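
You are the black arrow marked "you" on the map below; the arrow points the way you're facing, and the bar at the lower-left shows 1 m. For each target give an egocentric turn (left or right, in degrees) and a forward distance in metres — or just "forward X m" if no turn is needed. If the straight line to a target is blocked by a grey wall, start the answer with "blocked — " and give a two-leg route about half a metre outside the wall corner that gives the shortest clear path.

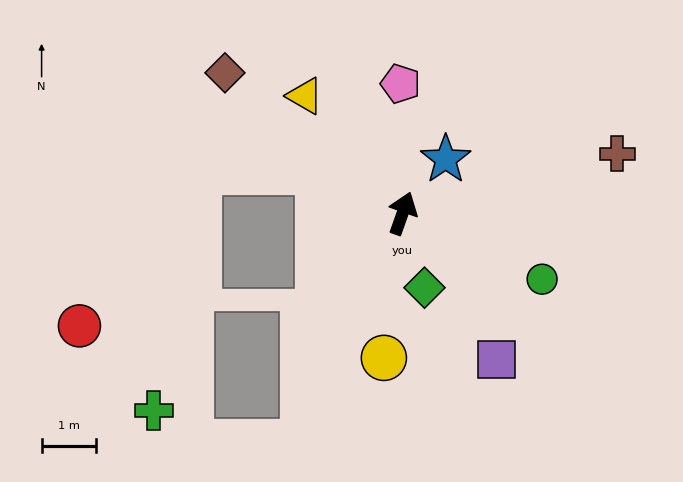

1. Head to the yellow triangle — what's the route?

turn left 59°, forward 2.8 m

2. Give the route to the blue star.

turn right 19°, forward 1.3 m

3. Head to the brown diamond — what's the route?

turn left 71°, forward 4.2 m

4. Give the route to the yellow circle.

turn right 168°, forward 2.7 m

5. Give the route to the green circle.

turn right 96°, forward 2.9 m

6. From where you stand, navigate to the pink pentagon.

turn left 20°, forward 2.4 m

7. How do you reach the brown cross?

turn right 55°, forward 4.1 m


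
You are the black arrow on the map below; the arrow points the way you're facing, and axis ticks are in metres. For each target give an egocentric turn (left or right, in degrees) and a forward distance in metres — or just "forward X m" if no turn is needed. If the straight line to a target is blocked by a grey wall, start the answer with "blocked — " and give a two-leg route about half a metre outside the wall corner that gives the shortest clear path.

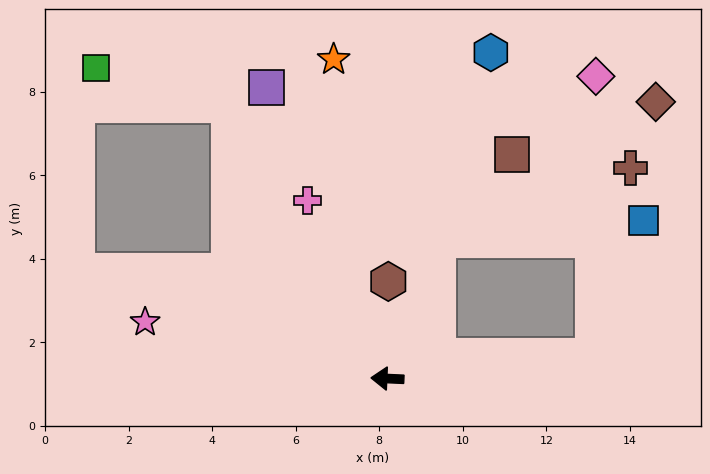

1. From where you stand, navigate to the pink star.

turn right 11°, forward 6.0 m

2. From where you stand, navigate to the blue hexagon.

turn right 105°, forward 8.2 m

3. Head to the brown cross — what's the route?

blocked — turn right 107°, forward 3.5 m, then turn right 50°, forward 4.9 m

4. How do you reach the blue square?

blocked — turn right 171°, forward 5.0 m, then turn left 63°, forward 3.5 m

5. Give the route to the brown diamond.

blocked — turn right 107°, forward 3.5 m, then turn right 38°, forward 6.2 m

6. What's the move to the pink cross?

turn right 63°, forward 4.7 m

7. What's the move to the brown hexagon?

turn right 88°, forward 2.3 m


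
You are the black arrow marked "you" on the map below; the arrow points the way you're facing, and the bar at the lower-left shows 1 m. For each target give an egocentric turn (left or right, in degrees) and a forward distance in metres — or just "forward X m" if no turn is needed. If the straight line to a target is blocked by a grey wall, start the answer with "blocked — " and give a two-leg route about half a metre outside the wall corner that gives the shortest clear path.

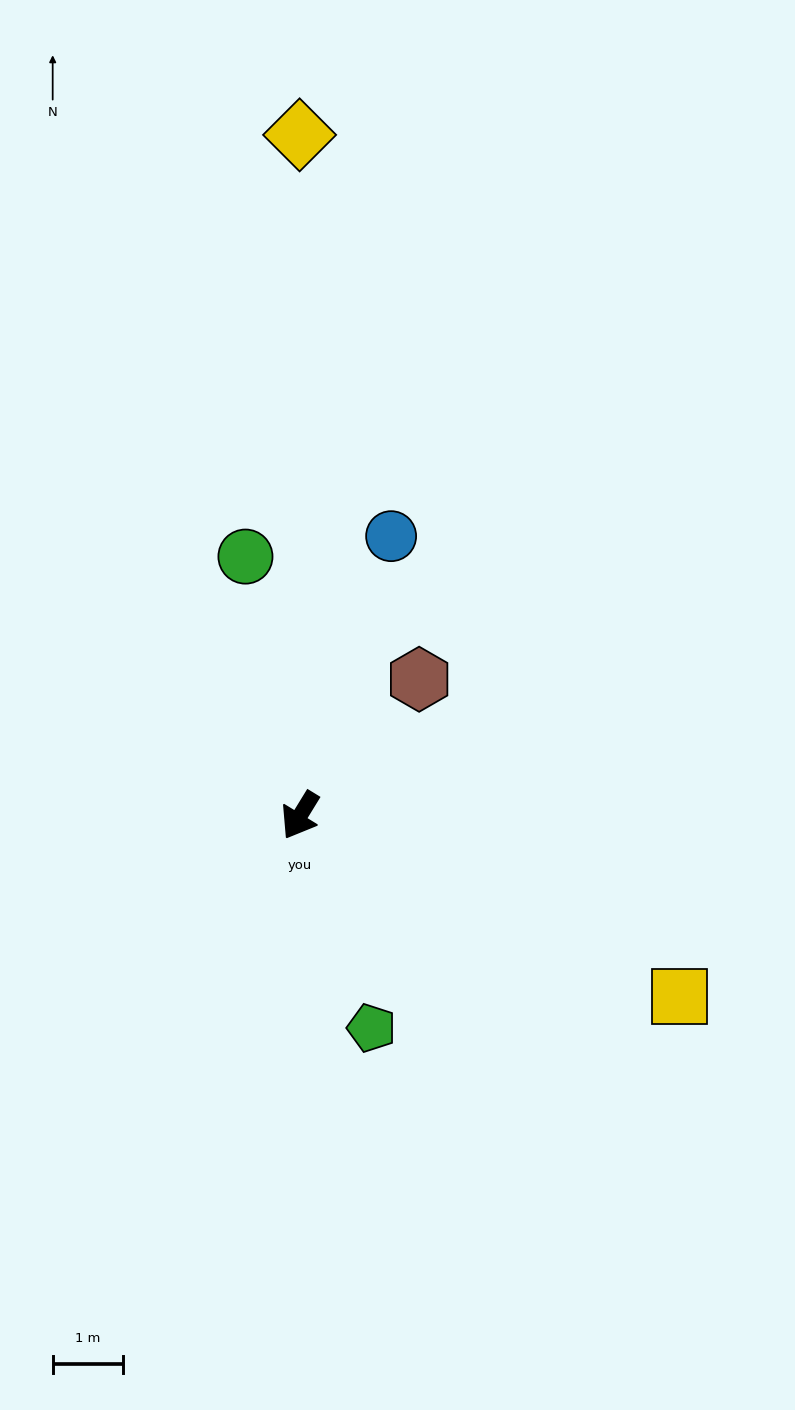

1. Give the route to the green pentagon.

turn left 50°, forward 3.2 m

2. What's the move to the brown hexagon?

turn left 170°, forward 2.6 m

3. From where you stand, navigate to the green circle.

turn right 137°, forward 3.8 m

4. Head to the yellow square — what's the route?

turn left 96°, forward 6.0 m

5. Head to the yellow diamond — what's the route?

turn right 148°, forward 9.7 m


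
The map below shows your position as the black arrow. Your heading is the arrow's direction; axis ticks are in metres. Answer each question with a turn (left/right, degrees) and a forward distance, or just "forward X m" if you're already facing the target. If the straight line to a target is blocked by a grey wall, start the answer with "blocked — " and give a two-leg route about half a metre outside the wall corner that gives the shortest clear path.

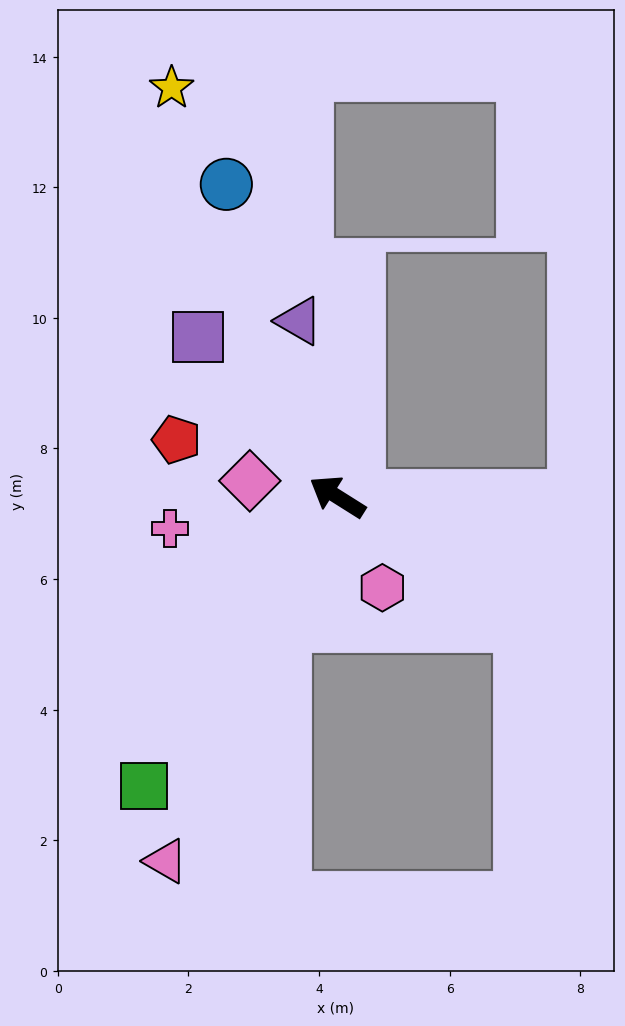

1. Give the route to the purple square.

turn right 17°, forward 3.3 m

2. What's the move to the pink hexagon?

turn left 148°, forward 1.6 m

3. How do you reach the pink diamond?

turn left 22°, forward 1.4 m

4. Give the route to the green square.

turn left 88°, forward 5.3 m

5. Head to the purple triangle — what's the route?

turn right 46°, forward 2.8 m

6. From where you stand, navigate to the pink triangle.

turn left 97°, forward 6.2 m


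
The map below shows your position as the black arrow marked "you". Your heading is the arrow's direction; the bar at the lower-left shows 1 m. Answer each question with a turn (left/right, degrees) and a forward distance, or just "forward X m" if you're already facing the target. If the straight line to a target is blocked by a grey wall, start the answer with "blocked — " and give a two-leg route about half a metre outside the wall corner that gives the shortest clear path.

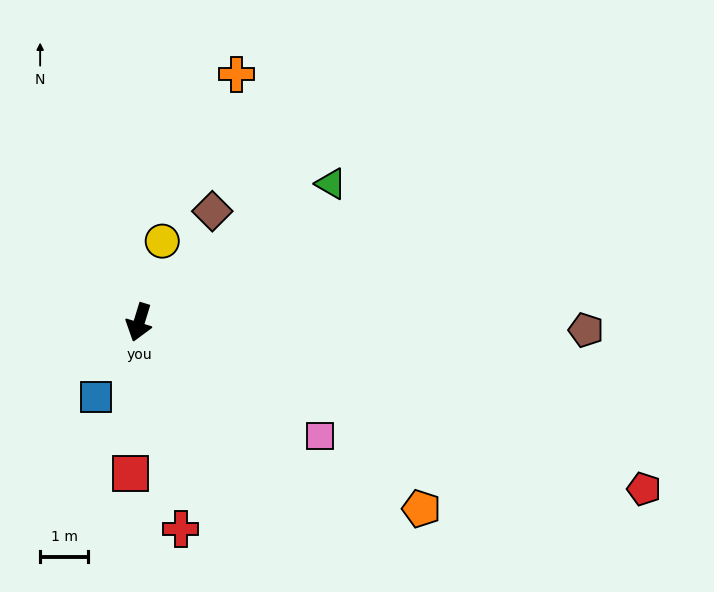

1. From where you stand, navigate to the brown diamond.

turn left 164°, forward 2.8 m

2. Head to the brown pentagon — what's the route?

turn left 106°, forward 9.3 m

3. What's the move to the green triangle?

turn left 143°, forward 4.9 m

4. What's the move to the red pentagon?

turn left 89°, forward 11.0 m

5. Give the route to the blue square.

turn right 13°, forward 1.8 m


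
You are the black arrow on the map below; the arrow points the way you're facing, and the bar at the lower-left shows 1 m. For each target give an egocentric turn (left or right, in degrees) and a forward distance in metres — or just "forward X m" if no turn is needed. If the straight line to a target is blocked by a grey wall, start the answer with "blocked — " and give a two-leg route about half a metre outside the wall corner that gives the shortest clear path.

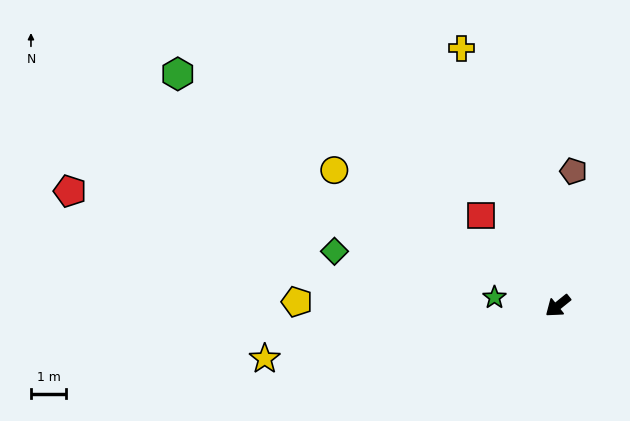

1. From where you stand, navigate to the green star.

turn right 46°, forward 1.8 m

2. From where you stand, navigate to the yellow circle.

turn right 70°, forward 7.4 m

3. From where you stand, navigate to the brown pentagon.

turn right 135°, forward 3.9 m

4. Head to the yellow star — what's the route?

turn right 29°, forward 8.5 m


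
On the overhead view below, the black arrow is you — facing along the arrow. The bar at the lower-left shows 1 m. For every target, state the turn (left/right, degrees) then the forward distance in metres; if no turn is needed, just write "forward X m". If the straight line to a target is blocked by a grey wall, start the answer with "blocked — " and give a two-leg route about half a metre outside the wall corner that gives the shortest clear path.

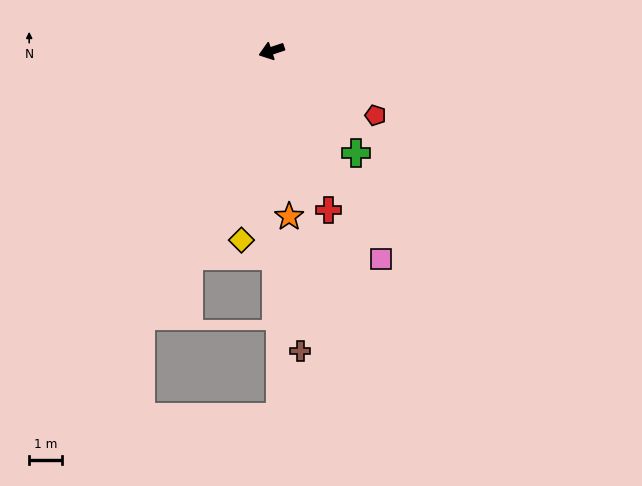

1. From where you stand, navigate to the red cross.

turn left 91°, forward 5.2 m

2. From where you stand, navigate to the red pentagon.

turn left 130°, forward 3.8 m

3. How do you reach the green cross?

turn left 111°, forward 4.1 m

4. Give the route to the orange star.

turn left 78°, forward 5.1 m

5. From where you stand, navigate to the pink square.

turn left 99°, forward 7.2 m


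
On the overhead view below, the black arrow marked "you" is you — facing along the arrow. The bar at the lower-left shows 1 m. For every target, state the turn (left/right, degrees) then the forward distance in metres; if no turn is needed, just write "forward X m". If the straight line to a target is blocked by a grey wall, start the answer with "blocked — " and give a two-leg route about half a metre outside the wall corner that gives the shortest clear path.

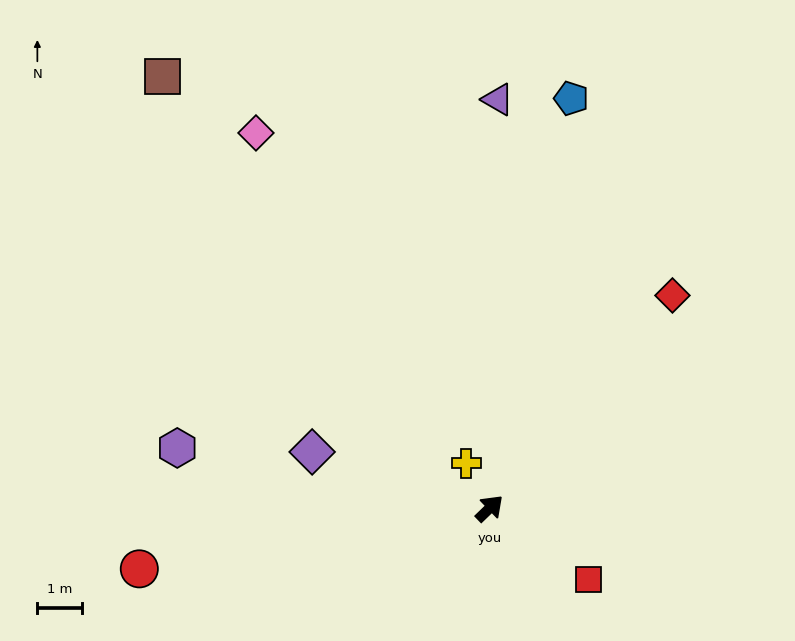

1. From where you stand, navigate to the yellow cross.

turn left 73°, forward 1.1 m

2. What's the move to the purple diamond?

turn left 118°, forward 4.2 m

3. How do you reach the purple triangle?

turn left 45°, forward 9.1 m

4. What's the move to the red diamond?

turn left 5°, forward 6.3 m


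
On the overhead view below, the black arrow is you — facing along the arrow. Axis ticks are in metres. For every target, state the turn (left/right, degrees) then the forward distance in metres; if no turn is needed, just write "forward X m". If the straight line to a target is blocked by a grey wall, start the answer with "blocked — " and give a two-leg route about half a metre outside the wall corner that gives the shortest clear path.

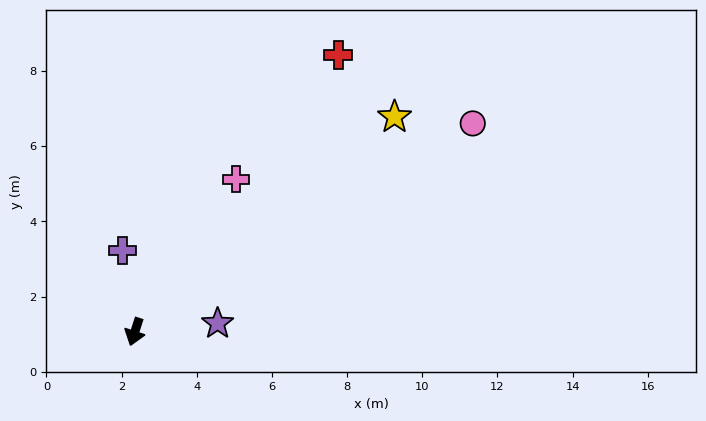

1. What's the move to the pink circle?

turn left 140°, forward 10.6 m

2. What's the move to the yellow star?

turn left 148°, forward 9.0 m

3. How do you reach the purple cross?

turn right 153°, forward 2.2 m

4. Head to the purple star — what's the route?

turn left 114°, forward 2.2 m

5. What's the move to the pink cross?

turn left 164°, forward 4.9 m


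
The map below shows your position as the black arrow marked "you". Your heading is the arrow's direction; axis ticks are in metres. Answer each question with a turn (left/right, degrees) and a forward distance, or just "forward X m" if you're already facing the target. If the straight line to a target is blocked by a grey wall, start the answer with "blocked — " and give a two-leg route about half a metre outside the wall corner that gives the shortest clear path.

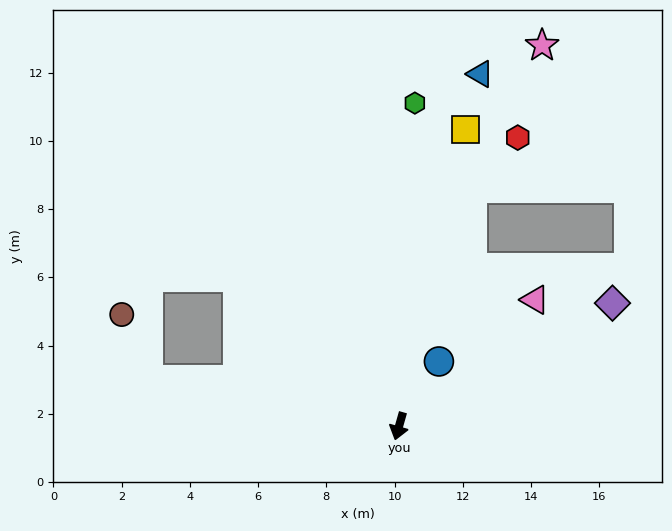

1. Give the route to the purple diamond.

turn left 136°, forward 7.2 m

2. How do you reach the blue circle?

turn left 164°, forward 2.2 m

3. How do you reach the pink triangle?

turn left 149°, forward 5.4 m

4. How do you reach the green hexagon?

turn right 167°, forward 9.5 m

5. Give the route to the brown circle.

blocked — turn right 85°, forward 7.5 m, then turn right 56°, forward 2.1 m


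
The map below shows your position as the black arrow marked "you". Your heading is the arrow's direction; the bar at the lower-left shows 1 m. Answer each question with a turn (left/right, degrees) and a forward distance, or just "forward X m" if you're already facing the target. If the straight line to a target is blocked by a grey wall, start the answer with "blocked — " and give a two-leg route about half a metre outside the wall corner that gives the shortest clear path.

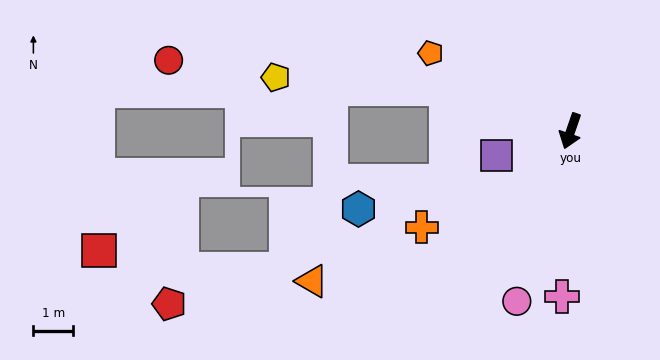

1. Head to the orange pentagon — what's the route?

turn right 100°, forward 4.0 m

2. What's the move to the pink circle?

forward 4.5 m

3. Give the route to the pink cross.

turn left 16°, forward 4.2 m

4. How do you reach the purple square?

turn right 53°, forward 2.0 m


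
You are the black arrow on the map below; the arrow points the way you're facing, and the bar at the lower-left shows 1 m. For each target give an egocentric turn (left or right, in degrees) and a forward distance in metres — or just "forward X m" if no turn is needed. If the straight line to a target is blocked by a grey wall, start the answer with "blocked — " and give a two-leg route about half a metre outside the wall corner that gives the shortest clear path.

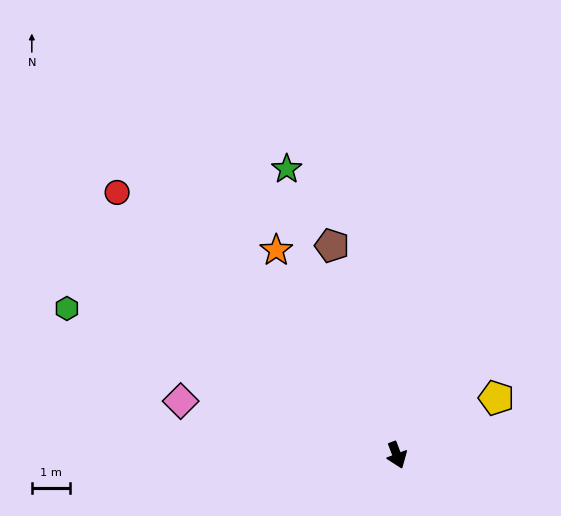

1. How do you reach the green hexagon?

turn right 135°, forward 9.5 m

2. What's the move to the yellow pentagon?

turn left 99°, forward 3.0 m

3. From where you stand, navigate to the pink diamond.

turn right 125°, forward 5.9 m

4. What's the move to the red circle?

turn right 154°, forward 10.1 m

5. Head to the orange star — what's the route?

turn right 170°, forward 6.3 m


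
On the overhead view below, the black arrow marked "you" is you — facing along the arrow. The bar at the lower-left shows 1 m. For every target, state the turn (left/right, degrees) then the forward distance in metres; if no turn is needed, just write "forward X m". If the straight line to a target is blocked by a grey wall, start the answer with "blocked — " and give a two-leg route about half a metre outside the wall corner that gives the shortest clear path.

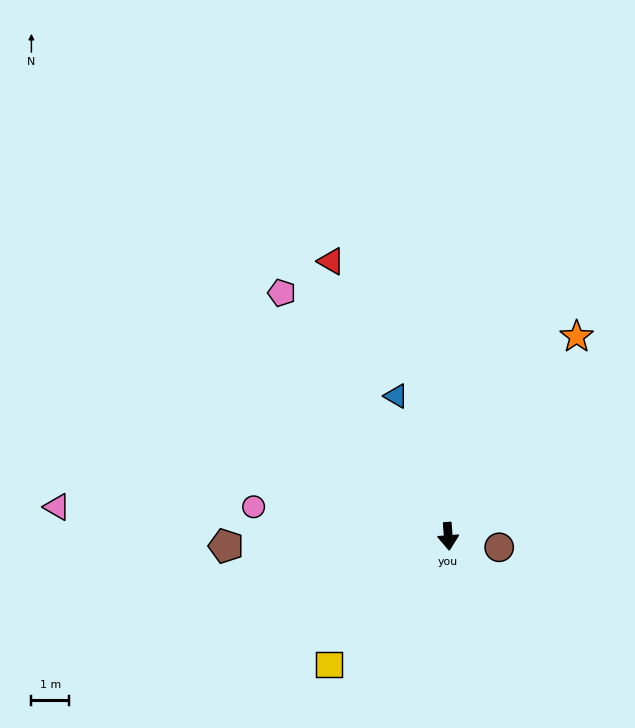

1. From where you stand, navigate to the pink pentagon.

turn right 150°, forward 7.8 m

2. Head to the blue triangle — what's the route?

turn right 164°, forward 4.0 m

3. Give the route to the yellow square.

turn right 47°, forward 4.7 m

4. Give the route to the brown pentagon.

turn right 92°, forward 5.9 m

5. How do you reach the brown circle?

turn left 74°, forward 1.4 m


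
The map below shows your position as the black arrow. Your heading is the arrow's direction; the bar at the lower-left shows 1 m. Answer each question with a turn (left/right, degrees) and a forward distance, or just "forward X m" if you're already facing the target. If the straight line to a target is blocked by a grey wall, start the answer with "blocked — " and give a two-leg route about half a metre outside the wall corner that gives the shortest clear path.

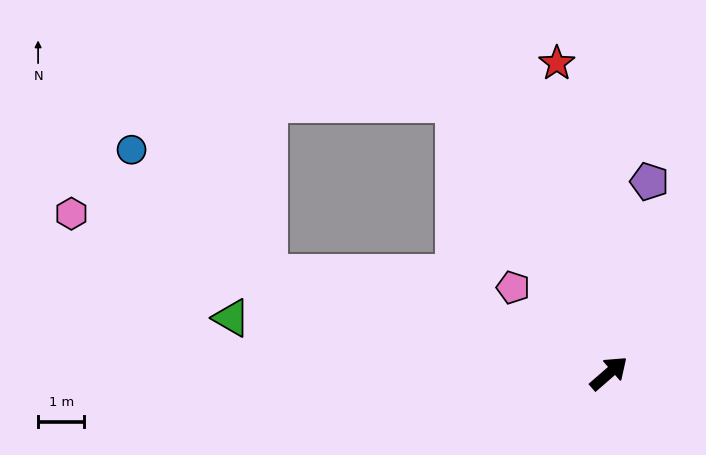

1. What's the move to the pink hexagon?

turn left 122°, forward 12.2 m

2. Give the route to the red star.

turn left 58°, forward 6.8 m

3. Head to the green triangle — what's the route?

turn left 131°, forward 8.3 m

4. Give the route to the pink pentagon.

turn left 97°, forward 2.8 m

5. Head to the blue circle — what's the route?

blocked — turn left 123°, forward 7.7 m, then turn right 26°, forward 4.0 m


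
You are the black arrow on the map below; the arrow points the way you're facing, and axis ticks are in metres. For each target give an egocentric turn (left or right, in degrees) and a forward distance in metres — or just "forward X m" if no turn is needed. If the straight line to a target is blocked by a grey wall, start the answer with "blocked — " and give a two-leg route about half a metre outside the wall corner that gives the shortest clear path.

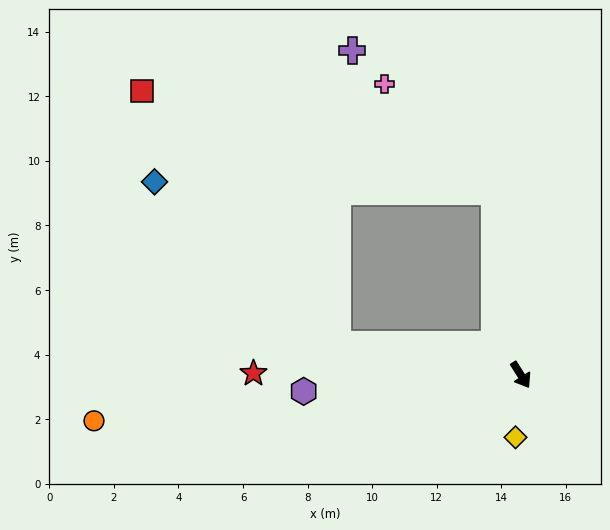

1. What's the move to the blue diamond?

blocked — turn right 131°, forward 5.8 m, then turn right 33°, forward 7.6 m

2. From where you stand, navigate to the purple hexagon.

turn right 118°, forward 6.7 m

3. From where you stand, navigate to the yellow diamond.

turn right 37°, forward 1.9 m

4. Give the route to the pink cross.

blocked — turn left 156°, forward 5.7 m, then turn left 38°, forward 4.8 m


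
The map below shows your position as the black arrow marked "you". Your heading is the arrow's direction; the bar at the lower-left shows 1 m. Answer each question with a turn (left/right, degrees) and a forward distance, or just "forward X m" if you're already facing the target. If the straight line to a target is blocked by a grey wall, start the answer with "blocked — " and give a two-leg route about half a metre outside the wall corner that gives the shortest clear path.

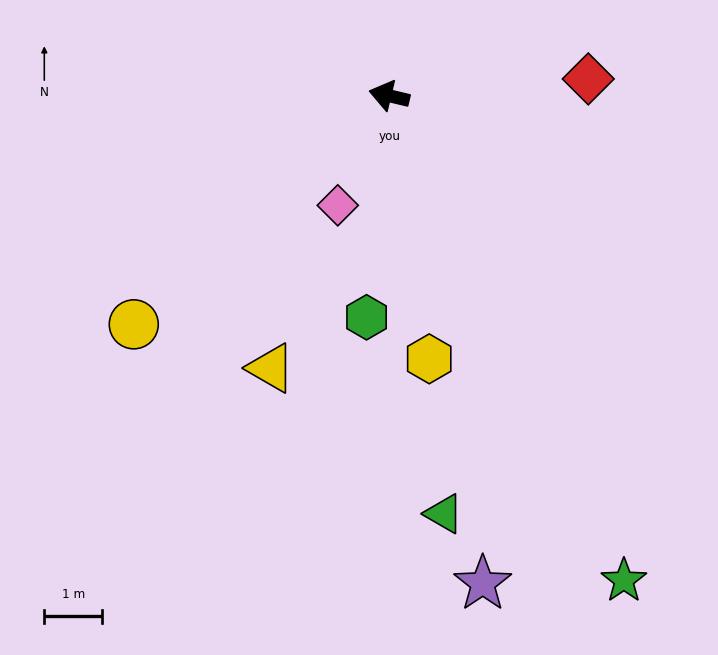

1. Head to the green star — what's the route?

turn left 129°, forward 9.3 m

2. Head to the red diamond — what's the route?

turn right 162°, forward 3.5 m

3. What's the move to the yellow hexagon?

turn left 112°, forward 4.6 m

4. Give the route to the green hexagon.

turn left 98°, forward 3.9 m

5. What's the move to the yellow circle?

turn left 55°, forward 5.9 m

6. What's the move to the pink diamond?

turn left 78°, forward 2.1 m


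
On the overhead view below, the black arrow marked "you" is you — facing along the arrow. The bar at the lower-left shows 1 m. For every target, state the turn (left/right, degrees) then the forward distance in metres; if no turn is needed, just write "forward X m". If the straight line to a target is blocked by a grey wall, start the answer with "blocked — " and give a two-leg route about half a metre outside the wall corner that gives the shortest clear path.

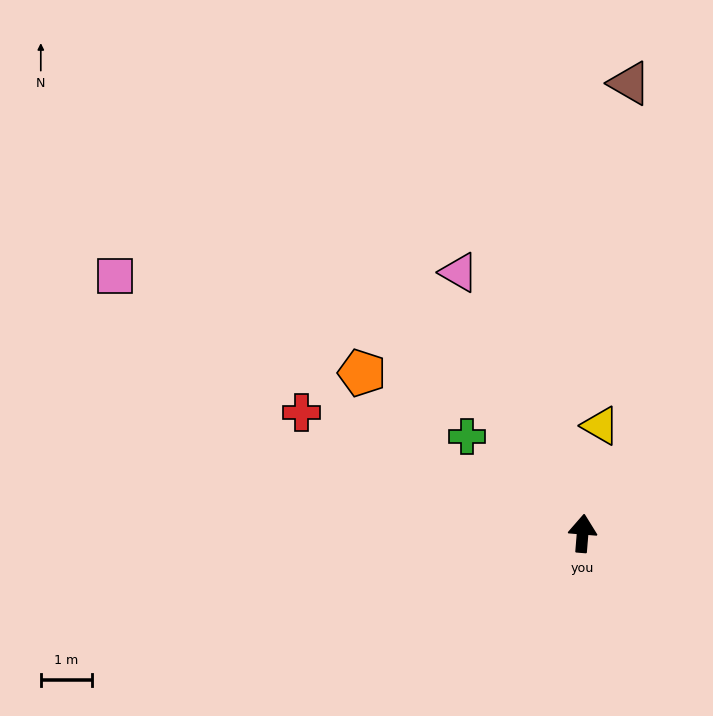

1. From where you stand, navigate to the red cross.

turn left 71°, forward 6.0 m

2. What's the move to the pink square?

turn left 66°, forward 10.4 m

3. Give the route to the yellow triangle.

turn right 5°, forward 2.1 m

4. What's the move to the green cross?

turn left 55°, forward 3.0 m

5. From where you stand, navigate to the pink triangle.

turn left 30°, forward 5.6 m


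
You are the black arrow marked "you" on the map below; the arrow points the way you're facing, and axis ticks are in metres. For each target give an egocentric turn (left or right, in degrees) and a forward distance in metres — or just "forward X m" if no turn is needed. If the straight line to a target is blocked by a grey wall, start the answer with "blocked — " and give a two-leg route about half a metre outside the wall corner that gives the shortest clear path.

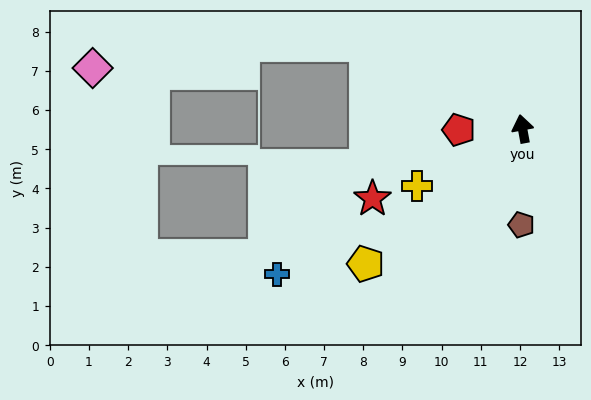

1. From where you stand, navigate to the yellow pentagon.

turn left 120°, forward 5.3 m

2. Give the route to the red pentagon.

turn left 81°, forward 1.6 m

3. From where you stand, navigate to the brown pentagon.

turn left 169°, forward 2.5 m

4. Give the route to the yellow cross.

turn left 108°, forward 3.1 m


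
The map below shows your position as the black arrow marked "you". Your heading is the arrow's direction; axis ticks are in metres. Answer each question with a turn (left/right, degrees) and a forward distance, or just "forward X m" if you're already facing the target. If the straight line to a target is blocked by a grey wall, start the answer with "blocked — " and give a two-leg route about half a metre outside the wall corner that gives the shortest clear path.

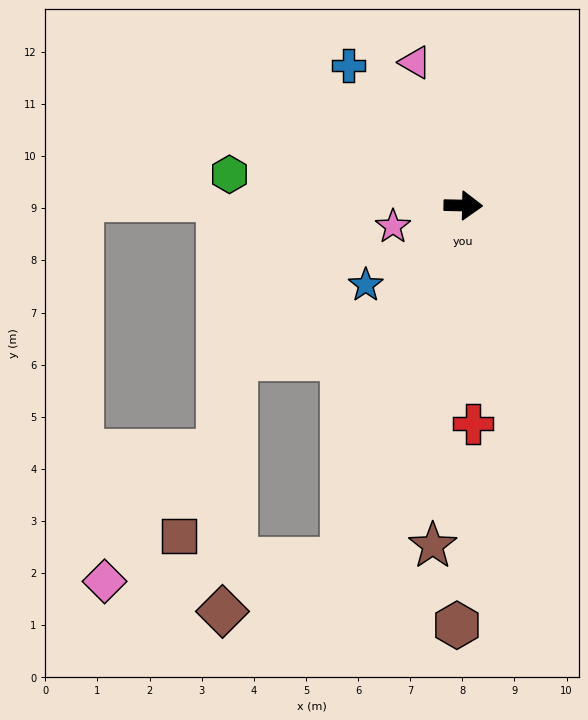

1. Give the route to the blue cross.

turn left 130°, forward 3.5 m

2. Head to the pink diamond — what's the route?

blocked — turn right 108°, forward 7.2 m, then turn right 66°, forward 4.6 m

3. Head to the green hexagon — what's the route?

turn left 174°, forward 4.5 m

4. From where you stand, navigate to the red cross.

turn right 86°, forward 4.2 m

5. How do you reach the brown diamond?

blocked — turn right 108°, forward 7.2 m, then turn right 48°, forward 2.5 m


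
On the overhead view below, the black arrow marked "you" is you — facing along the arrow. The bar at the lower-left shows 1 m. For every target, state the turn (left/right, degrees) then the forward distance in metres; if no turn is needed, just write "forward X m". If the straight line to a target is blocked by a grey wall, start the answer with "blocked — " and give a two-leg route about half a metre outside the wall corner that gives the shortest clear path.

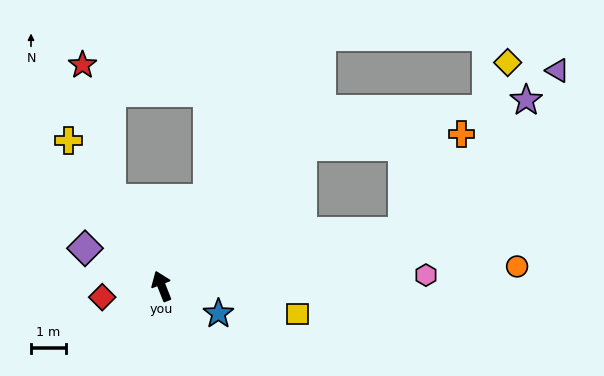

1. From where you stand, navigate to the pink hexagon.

turn right 109°, forward 7.6 m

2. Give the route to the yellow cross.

turn left 11°, forward 5.0 m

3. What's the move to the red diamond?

turn left 79°, forward 1.7 m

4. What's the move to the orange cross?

blocked — turn right 67°, forward 5.7 m, then turn right 40°, forward 4.6 m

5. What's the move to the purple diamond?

turn left 42°, forward 2.5 m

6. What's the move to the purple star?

blocked — turn right 67°, forward 5.7 m, then turn right 33°, forward 6.6 m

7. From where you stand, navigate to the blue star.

turn right 137°, forward 1.8 m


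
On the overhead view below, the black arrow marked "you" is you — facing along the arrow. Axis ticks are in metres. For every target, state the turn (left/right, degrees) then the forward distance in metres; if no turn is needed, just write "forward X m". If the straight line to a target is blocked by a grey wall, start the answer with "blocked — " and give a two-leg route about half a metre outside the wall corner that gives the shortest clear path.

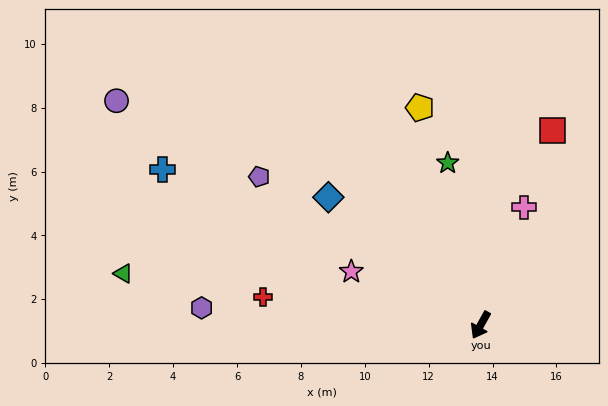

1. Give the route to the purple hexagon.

turn right 64°, forward 8.8 m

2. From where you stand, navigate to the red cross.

turn right 68°, forward 6.9 m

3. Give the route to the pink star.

turn right 83°, forward 4.4 m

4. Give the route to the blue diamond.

turn right 101°, forward 6.2 m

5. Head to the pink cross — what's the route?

turn right 171°, forward 3.9 m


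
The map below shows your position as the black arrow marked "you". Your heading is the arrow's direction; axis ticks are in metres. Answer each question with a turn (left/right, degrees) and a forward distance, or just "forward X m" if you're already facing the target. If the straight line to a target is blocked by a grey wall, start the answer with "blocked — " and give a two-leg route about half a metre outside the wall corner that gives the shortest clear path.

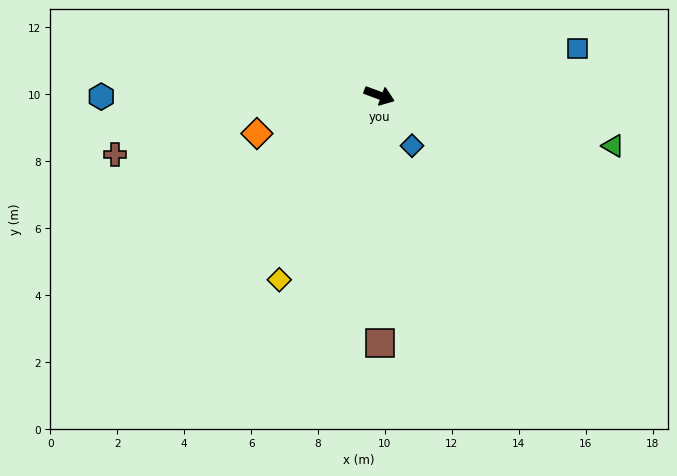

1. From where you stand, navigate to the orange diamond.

turn right 142°, forward 3.8 m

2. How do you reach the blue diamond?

turn right 37°, forward 1.8 m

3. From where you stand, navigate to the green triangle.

turn left 8°, forward 7.1 m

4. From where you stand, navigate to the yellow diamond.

turn right 98°, forward 6.3 m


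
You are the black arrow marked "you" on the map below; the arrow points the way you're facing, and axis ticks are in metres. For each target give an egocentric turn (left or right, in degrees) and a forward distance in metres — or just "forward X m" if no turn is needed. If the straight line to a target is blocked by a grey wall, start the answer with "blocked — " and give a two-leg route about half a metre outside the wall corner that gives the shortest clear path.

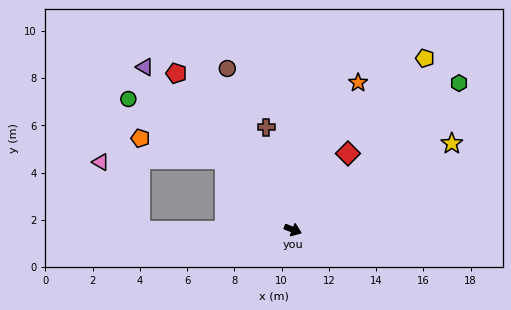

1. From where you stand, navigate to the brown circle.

turn left 134°, forward 7.4 m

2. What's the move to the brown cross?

turn left 126°, forward 4.5 m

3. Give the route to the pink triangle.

blocked — turn right 158°, forward 6.4 m, then turn right 60°, forward 3.4 m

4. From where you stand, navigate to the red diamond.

turn left 76°, forward 4.0 m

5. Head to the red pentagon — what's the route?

turn left 148°, forward 8.3 m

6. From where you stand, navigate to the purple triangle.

turn left 154°, forward 9.3 m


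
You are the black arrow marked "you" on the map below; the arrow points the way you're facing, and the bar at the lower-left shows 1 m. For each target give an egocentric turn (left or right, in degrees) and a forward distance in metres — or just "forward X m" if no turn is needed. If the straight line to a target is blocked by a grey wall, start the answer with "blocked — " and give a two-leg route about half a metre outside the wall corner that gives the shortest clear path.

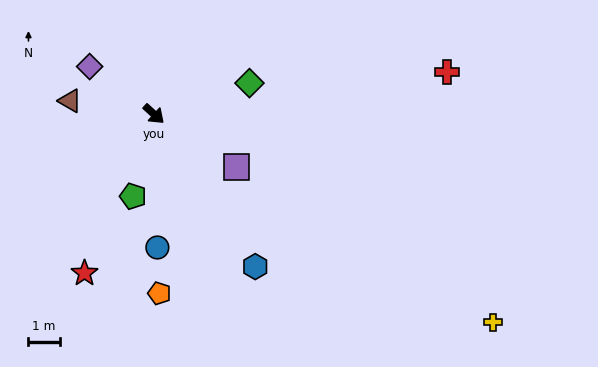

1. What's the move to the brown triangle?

turn right 147°, forward 2.7 m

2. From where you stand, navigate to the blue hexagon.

turn right 14°, forward 5.8 m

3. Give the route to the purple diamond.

turn right 174°, forward 2.6 m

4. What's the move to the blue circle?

turn right 46°, forward 4.3 m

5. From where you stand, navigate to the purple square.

turn left 9°, forward 3.1 m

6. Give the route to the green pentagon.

turn right 62°, forward 2.7 m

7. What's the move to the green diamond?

turn left 60°, forward 3.2 m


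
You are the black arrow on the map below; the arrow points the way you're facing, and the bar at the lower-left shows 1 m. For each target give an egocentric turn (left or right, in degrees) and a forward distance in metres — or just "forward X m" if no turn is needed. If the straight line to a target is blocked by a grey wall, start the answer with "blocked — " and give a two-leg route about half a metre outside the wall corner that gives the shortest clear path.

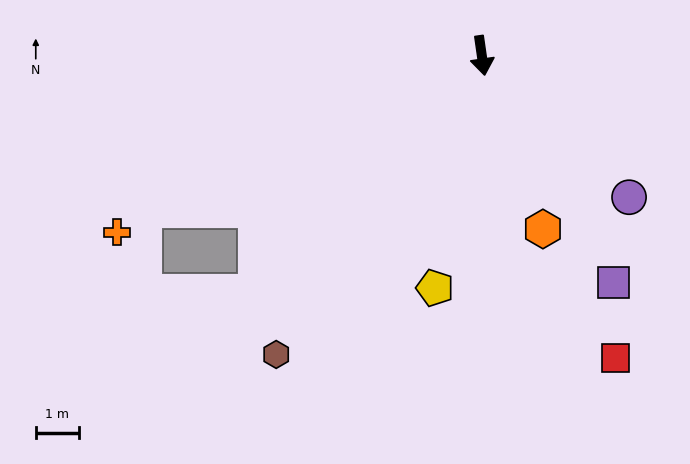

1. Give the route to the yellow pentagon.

turn right 20°, forward 5.5 m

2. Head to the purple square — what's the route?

turn left 22°, forward 6.1 m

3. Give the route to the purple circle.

turn left 38°, forward 4.8 m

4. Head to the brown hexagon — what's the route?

turn right 43°, forward 8.4 m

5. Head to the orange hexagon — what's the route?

turn left 11°, forward 4.3 m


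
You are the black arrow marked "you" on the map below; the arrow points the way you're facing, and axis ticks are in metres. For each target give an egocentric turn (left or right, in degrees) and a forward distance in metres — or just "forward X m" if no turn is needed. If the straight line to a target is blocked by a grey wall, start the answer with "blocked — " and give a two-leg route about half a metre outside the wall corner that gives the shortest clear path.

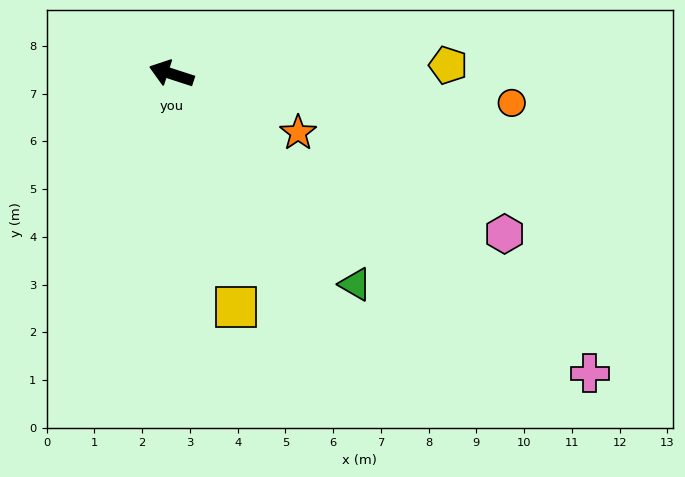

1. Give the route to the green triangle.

turn left 149°, forward 5.8 m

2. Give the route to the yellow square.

turn left 123°, forward 5.1 m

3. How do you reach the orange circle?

turn right 167°, forward 7.1 m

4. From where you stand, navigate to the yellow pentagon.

turn right 160°, forward 5.8 m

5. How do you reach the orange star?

turn left 173°, forward 2.9 m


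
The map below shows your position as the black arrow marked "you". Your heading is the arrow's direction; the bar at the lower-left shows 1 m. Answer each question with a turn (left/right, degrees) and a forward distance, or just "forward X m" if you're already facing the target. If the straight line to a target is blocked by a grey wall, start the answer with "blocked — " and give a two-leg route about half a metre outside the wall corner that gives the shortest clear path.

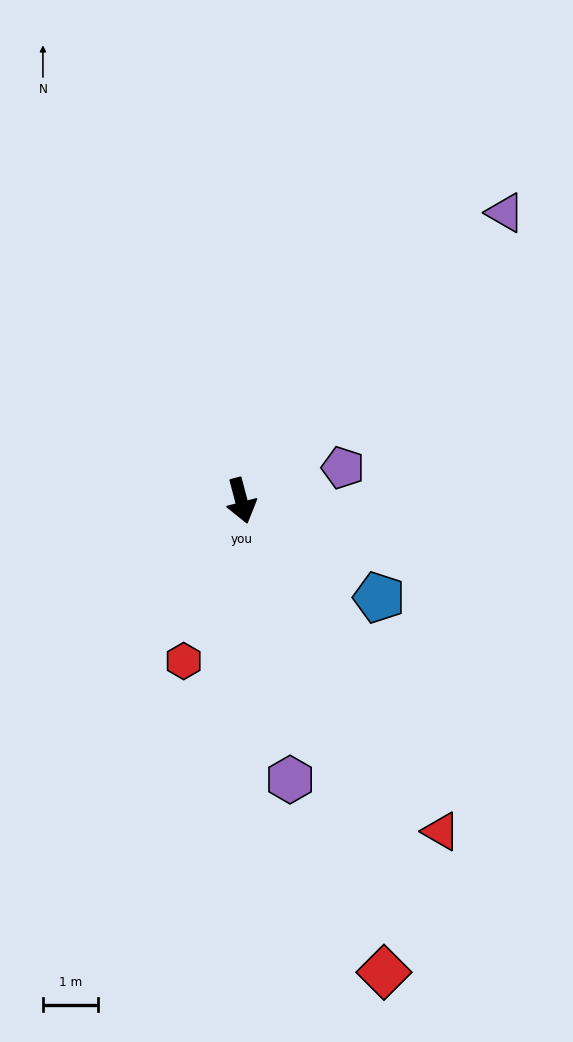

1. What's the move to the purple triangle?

turn left 123°, forward 7.0 m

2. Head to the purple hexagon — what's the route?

turn right 5°, forward 5.1 m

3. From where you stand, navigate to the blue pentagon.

turn left 40°, forward 3.0 m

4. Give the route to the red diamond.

turn left 2°, forward 8.9 m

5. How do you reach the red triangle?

turn left 16°, forward 7.0 m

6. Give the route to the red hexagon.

turn right 34°, forward 3.1 m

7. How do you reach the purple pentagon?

turn left 93°, forward 1.9 m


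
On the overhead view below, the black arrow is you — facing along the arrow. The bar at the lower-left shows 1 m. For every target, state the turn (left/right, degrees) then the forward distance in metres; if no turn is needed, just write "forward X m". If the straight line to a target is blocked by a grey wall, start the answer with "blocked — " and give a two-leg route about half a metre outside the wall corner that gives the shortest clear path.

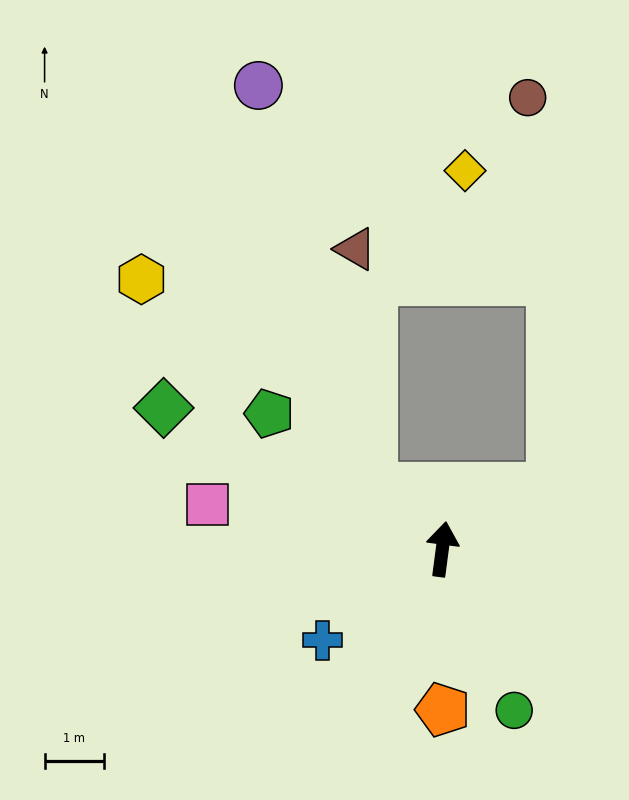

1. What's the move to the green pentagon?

turn left 59°, forward 3.7 m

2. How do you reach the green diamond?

turn left 71°, forward 5.3 m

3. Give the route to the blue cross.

turn left 135°, forward 2.6 m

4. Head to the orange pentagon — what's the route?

turn right 172°, forward 2.7 m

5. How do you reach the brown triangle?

blocked — turn left 56°, forward 1.6 m, then turn right 44°, forward 4.0 m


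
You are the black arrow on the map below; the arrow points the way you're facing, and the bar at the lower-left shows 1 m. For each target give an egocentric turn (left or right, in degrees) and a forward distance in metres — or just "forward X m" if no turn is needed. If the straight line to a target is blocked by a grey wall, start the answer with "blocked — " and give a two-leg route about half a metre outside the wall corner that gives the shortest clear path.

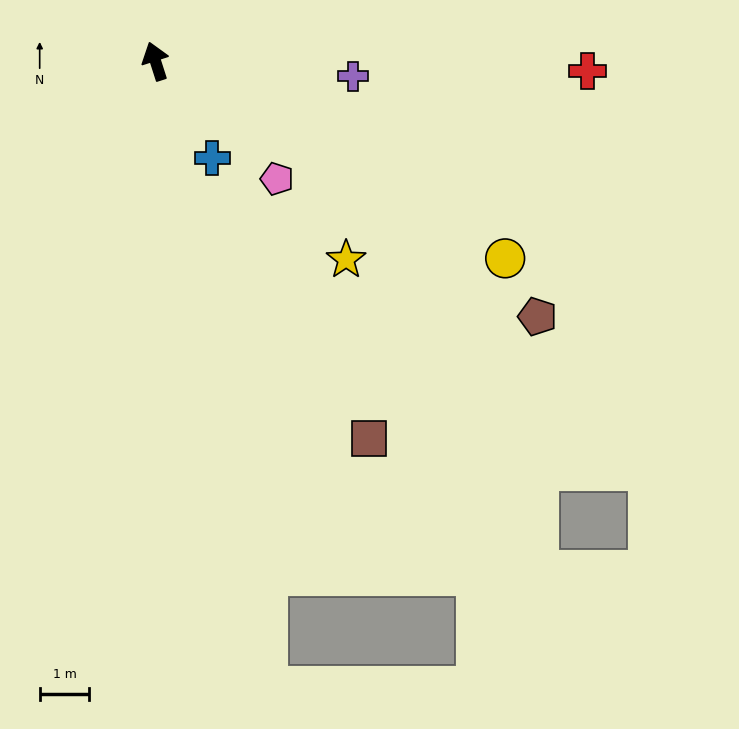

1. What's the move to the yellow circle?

turn right 137°, forward 8.1 m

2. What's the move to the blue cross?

turn right 167°, forward 2.3 m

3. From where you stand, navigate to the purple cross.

turn right 112°, forward 4.0 m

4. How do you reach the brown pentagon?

turn right 142°, forward 9.3 m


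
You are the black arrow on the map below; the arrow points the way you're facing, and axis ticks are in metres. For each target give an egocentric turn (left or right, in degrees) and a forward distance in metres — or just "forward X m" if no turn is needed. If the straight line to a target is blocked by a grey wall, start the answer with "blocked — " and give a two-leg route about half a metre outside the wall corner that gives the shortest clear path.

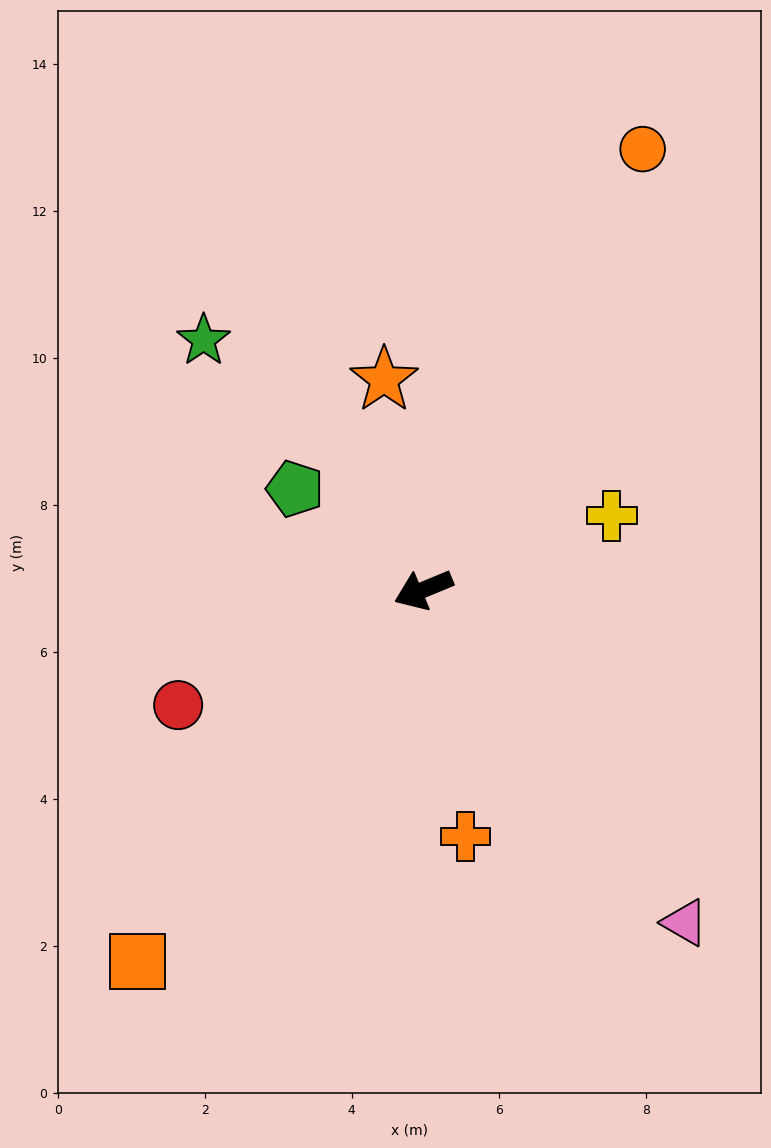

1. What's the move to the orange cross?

turn left 77°, forward 3.4 m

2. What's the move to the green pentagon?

turn right 61°, forward 2.2 m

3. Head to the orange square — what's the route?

turn left 30°, forward 6.4 m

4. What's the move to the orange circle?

turn right 139°, forward 6.7 m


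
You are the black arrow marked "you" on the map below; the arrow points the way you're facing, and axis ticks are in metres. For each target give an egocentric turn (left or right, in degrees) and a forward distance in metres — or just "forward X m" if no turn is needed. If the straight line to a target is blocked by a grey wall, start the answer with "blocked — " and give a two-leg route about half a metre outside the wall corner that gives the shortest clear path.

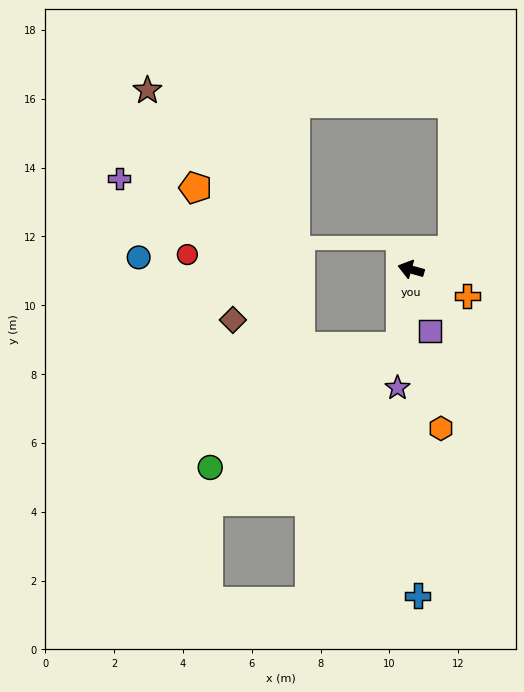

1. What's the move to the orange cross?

turn left 171°, forward 1.8 m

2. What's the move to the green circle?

blocked — turn left 98°, forward 2.3 m, then turn right 50°, forward 6.6 m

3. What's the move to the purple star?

turn left 99°, forward 3.5 m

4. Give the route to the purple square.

turn left 123°, forward 1.9 m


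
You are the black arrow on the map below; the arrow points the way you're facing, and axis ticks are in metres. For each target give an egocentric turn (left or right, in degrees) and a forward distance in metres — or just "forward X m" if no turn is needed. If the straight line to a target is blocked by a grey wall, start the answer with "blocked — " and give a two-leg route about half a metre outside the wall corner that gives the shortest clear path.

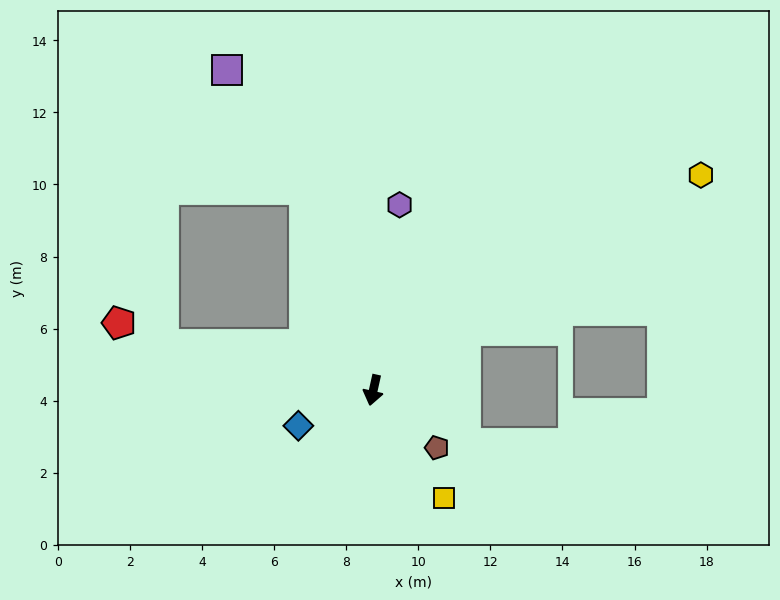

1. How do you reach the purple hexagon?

turn right 176°, forward 5.2 m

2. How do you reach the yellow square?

turn left 46°, forward 3.6 m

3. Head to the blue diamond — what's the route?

turn right 52°, forward 2.3 m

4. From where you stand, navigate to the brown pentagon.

turn left 60°, forward 2.4 m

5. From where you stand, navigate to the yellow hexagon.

turn left 136°, forward 10.9 m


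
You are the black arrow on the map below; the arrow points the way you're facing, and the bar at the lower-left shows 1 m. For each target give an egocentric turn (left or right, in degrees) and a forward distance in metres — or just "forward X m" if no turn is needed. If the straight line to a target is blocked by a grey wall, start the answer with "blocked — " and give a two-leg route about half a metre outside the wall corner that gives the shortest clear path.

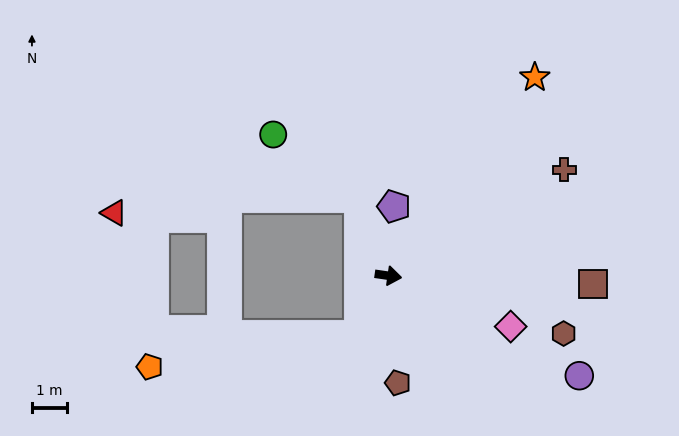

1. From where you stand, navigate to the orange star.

turn left 62°, forward 7.0 m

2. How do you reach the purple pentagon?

turn left 94°, forward 2.0 m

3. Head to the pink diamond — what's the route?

turn right 14°, forward 3.8 m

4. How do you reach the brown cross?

turn left 39°, forward 5.9 m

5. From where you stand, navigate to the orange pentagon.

blocked — turn right 109°, forward 1.9 m, then turn right 54°, forward 6.0 m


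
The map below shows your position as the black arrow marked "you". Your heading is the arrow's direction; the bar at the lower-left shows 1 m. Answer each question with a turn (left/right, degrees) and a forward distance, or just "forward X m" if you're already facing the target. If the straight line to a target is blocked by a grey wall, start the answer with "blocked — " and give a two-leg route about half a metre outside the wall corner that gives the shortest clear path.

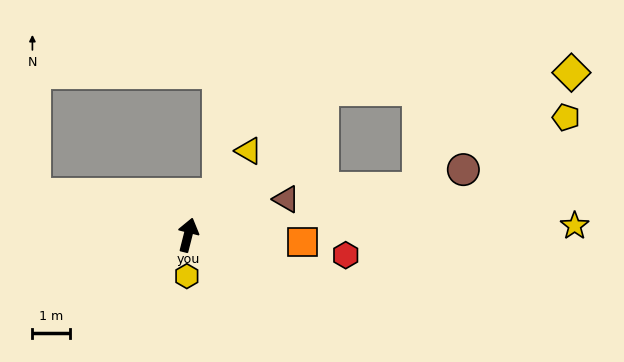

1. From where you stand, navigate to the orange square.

turn right 79°, forward 3.1 m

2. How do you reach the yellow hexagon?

turn right 167°, forward 1.1 m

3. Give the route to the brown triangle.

turn right 56°, forward 2.8 m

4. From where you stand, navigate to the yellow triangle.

turn right 22°, forward 2.8 m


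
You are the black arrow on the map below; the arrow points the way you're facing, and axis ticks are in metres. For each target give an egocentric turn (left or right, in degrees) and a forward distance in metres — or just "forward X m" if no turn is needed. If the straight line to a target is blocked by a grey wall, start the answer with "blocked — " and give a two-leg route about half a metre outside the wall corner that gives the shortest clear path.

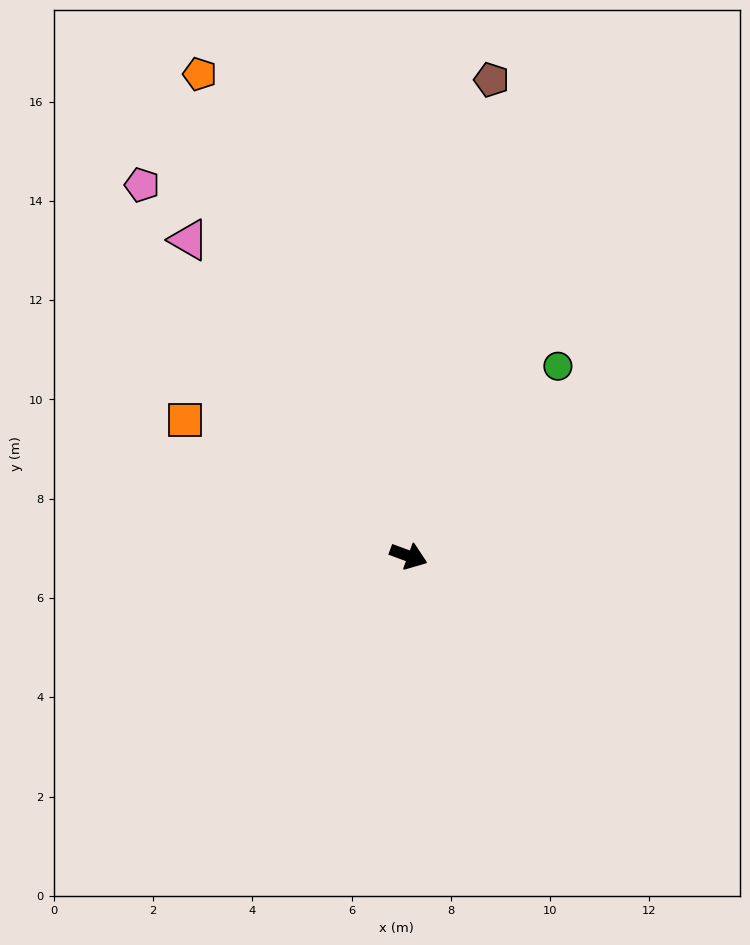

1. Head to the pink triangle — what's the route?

turn left 145°, forward 7.8 m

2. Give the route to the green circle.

turn left 72°, forward 4.9 m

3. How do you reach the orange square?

turn left 169°, forward 5.3 m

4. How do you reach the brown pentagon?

turn left 100°, forward 9.7 m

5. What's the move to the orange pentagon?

turn left 134°, forward 10.6 m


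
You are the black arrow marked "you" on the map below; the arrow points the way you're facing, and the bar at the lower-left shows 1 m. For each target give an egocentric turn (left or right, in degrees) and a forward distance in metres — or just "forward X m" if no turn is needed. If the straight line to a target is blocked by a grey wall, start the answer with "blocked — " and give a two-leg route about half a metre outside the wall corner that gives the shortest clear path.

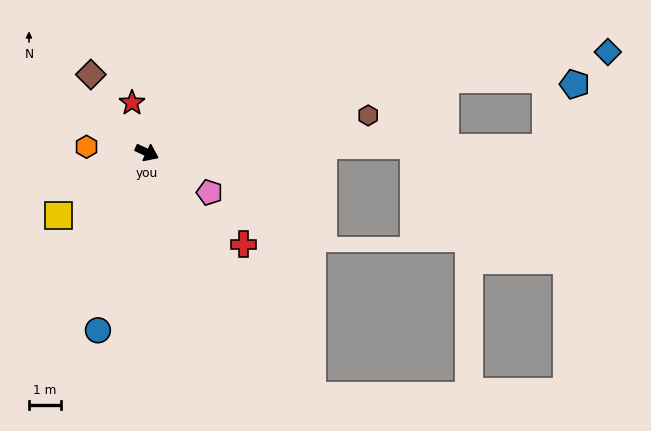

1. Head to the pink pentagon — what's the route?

turn right 7°, forward 2.3 m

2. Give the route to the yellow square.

turn right 119°, forward 3.4 m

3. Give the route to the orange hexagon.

turn right 160°, forward 1.9 m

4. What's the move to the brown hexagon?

turn left 35°, forward 7.0 m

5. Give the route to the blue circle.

turn right 80°, forward 5.7 m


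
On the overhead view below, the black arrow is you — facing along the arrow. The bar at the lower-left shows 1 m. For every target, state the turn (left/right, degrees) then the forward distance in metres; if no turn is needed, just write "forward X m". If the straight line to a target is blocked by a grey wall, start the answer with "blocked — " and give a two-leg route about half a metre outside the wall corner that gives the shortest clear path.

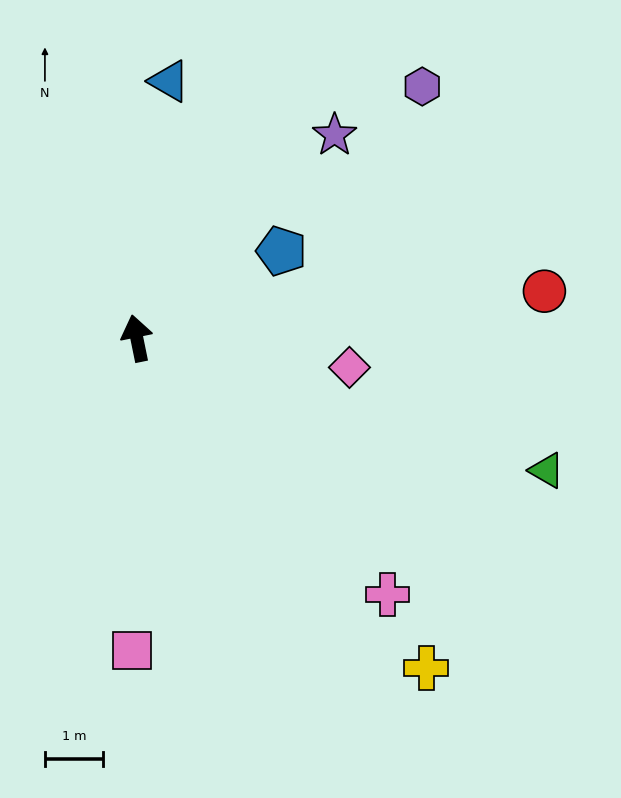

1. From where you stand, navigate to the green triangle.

turn right 119°, forward 7.4 m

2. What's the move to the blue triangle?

turn right 19°, forward 4.5 m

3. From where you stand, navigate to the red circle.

turn right 95°, forward 7.1 m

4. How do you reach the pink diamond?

turn right 109°, forward 3.7 m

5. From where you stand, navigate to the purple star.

turn right 56°, forward 4.9 m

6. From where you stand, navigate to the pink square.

turn left 168°, forward 5.4 m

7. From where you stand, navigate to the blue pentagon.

turn right 70°, forward 2.9 m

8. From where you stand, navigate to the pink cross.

turn right 147°, forward 6.2 m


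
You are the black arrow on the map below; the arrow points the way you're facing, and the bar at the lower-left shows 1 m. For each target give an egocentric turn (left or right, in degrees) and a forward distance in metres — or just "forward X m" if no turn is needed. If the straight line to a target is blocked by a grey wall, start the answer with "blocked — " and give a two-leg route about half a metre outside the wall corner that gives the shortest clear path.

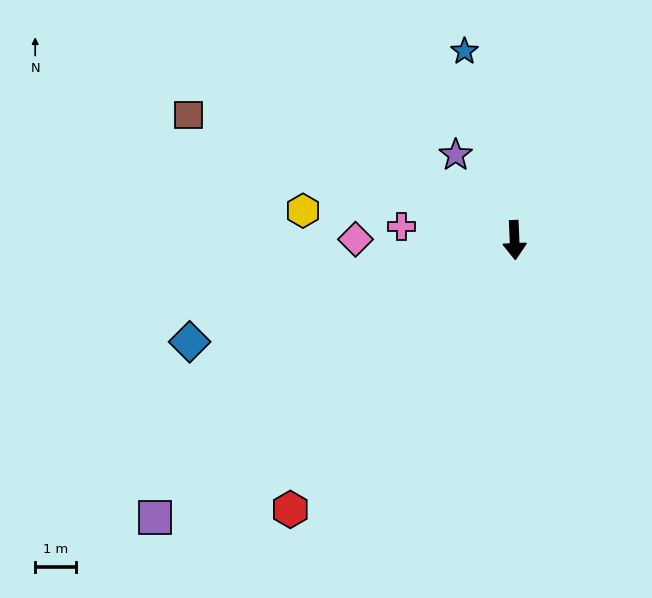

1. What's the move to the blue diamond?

turn right 75°, forward 8.2 m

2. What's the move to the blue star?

turn right 168°, forward 4.7 m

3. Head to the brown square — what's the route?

turn right 113°, forward 8.5 m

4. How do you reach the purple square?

turn right 55°, forward 11.0 m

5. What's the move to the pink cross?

turn right 99°, forward 2.8 m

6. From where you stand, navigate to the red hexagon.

turn right 42°, forward 8.5 m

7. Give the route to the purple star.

turn right 148°, forward 2.5 m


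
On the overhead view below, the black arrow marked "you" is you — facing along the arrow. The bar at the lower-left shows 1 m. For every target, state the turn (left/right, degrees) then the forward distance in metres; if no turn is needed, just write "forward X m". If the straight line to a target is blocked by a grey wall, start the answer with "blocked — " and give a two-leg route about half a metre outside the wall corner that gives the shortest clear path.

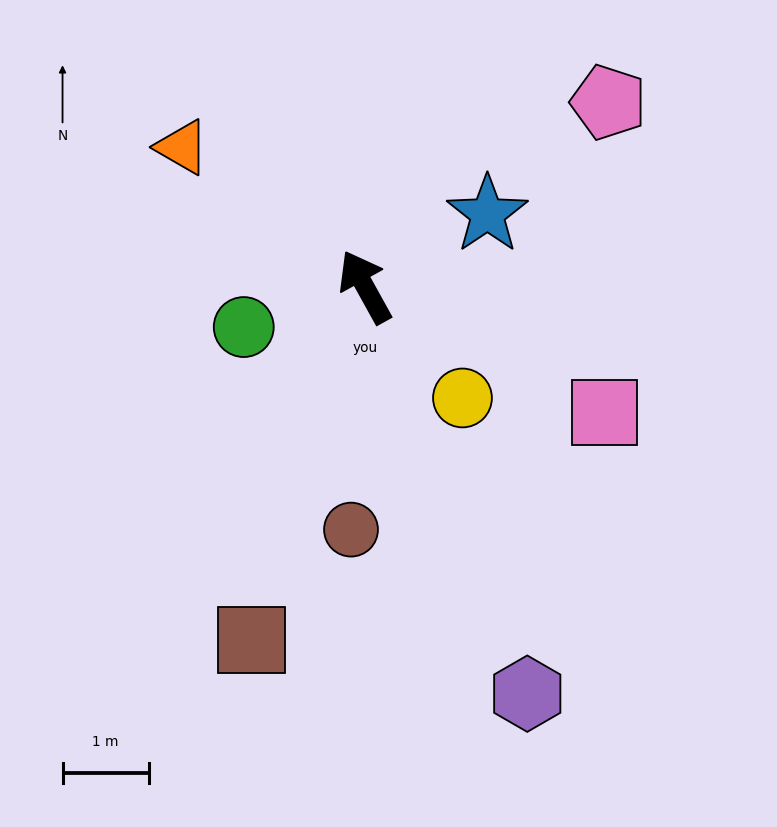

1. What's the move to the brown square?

turn left 133°, forward 4.3 m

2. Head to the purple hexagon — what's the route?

turn left 173°, forward 5.1 m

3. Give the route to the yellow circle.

turn right 168°, forward 1.7 m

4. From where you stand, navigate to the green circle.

turn left 79°, forward 1.5 m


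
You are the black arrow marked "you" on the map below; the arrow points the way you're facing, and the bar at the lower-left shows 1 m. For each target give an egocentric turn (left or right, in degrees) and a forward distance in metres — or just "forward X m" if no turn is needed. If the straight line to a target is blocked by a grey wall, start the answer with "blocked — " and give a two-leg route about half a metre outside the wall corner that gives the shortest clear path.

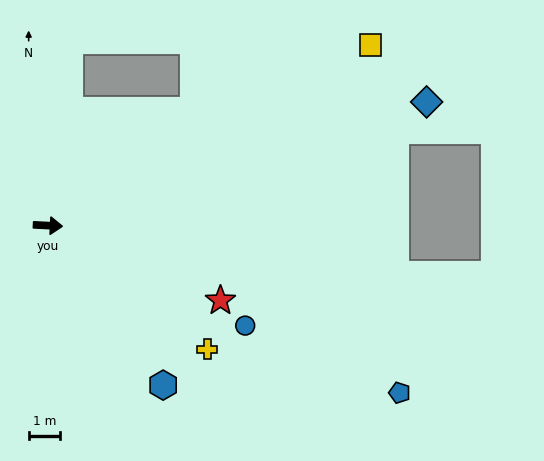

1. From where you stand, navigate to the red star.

turn right 21°, forward 5.9 m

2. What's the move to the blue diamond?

turn left 21°, forward 12.6 m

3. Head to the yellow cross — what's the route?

turn right 35°, forward 6.4 m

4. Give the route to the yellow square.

turn left 32°, forward 11.7 m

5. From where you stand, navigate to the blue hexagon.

turn right 51°, forward 6.2 m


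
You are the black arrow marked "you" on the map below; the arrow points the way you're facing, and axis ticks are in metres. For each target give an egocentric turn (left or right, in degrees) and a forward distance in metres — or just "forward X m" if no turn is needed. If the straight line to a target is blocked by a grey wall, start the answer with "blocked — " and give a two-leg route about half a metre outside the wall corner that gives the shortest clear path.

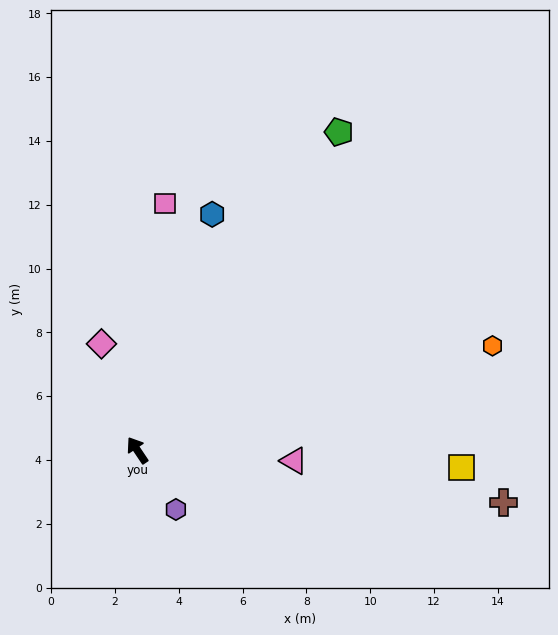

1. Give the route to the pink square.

turn right 40°, forward 7.8 m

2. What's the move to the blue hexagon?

turn right 51°, forward 7.8 m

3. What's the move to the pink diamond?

turn right 15°, forward 3.5 m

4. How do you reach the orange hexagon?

turn right 107°, forward 11.6 m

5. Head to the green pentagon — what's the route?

turn right 66°, forward 11.8 m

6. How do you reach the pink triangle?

turn right 128°, forward 4.9 m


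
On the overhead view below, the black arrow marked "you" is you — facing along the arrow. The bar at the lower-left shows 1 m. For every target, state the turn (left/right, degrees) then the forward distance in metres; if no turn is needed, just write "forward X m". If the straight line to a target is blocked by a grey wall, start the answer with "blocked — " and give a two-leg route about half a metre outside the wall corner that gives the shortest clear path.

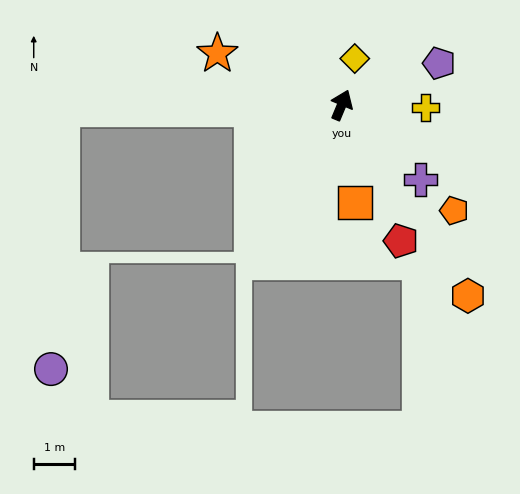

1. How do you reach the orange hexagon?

turn right 124°, forward 5.5 m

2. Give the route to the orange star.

turn left 90°, forward 3.2 m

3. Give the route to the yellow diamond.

turn left 7°, forward 1.2 m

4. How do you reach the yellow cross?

turn right 69°, forward 2.0 m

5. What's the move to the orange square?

turn right 150°, forward 2.4 m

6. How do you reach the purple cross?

turn right 111°, forward 2.6 m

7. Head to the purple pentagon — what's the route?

turn right 44°, forward 2.6 m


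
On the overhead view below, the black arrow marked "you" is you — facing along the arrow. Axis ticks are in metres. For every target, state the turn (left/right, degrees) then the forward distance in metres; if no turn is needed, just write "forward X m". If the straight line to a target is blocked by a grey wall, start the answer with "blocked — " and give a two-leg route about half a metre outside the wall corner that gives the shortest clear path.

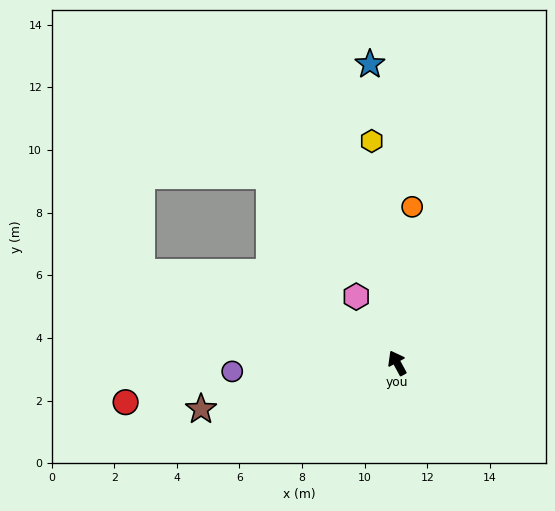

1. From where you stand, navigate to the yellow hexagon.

turn right 22°, forward 7.1 m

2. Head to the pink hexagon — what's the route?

turn left 3°, forward 2.5 m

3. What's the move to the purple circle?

turn left 64°, forward 5.3 m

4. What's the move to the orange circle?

turn right 34°, forward 5.0 m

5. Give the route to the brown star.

turn left 75°, forward 6.4 m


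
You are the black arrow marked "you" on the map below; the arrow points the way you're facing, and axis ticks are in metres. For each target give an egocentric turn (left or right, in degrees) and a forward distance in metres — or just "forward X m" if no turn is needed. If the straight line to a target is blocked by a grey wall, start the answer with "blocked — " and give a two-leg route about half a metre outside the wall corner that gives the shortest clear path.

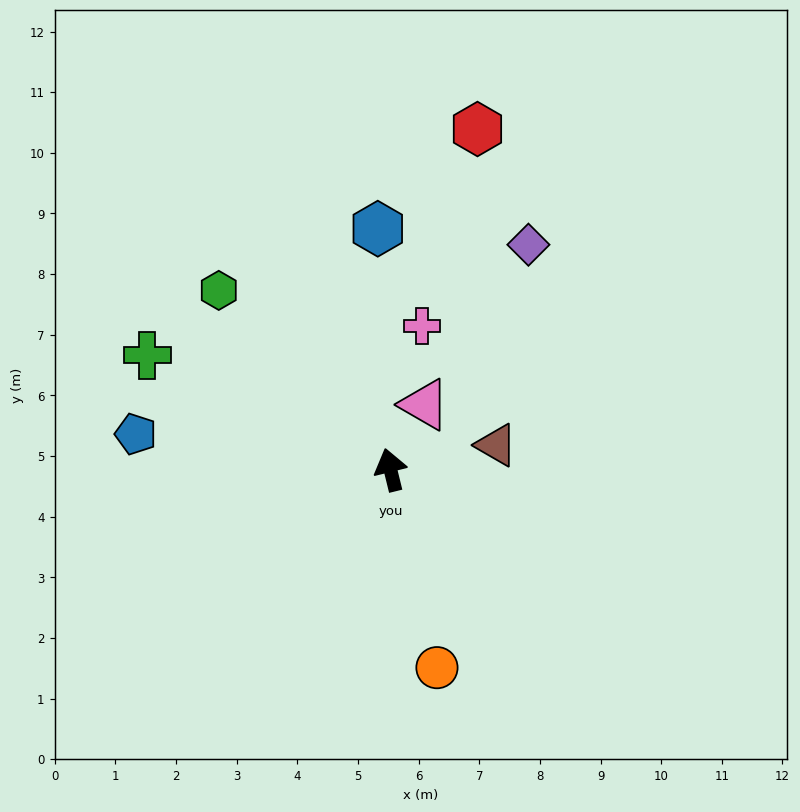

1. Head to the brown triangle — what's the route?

turn right 91°, forward 1.8 m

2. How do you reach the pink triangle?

turn right 41°, forward 1.2 m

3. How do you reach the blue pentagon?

turn left 68°, forward 4.2 m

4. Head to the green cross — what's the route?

turn left 51°, forward 4.4 m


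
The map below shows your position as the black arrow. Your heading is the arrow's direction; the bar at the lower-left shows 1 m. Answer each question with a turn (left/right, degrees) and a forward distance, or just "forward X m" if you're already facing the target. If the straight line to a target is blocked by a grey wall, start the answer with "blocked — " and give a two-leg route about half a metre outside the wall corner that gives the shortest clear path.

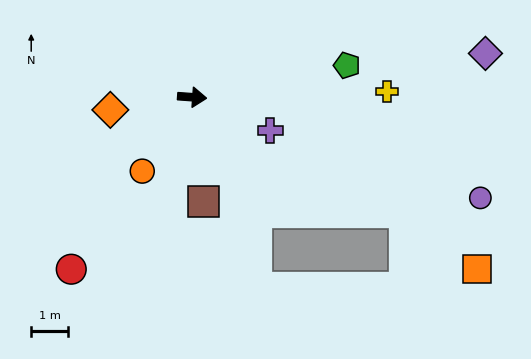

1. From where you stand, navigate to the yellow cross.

turn left 6°, forward 5.3 m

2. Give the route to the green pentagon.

turn left 16°, forward 4.3 m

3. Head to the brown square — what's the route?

turn right 80°, forward 2.9 m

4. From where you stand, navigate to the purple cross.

turn right 19°, forward 2.3 m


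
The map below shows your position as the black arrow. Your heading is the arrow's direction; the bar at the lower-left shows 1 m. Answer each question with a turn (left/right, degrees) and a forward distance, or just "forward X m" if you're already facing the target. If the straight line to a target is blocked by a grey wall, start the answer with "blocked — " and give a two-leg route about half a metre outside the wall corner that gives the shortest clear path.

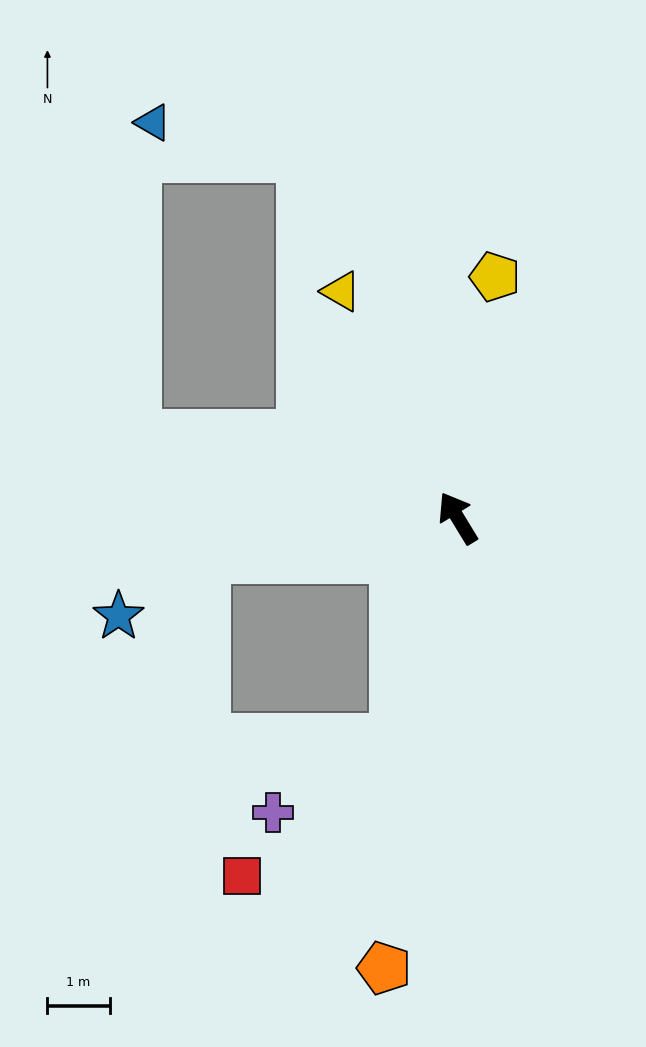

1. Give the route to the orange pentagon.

turn left 139°, forward 7.3 m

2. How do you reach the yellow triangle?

turn right 4°, forward 4.1 m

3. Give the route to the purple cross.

blocked — turn left 133°, forward 3.7 m, then turn right 44°, forward 2.3 m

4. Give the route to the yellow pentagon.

turn right 40°, forward 3.9 m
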